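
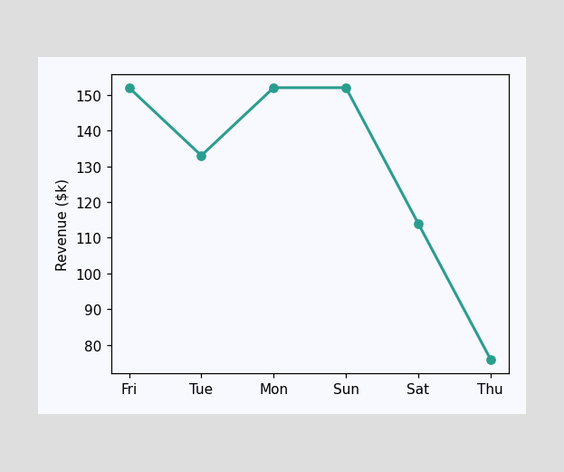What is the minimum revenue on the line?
$76k

The lowest point is at Thu, and reading across to the y-axis gives $76k.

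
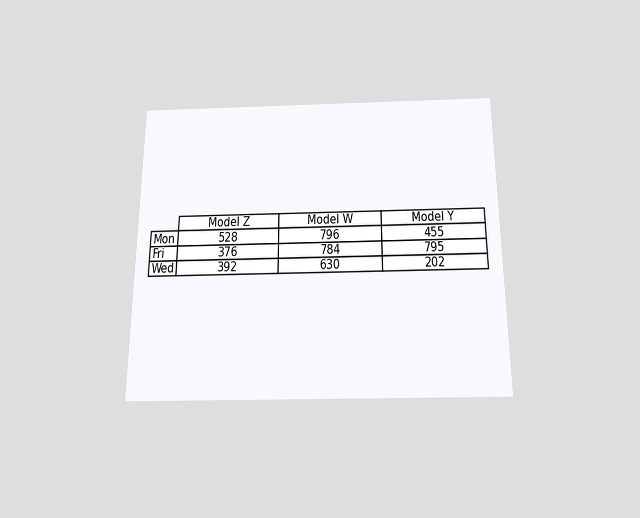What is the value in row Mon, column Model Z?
528

The chart is viewed slightly from below. The (Mon, Model Z) cell reads 528.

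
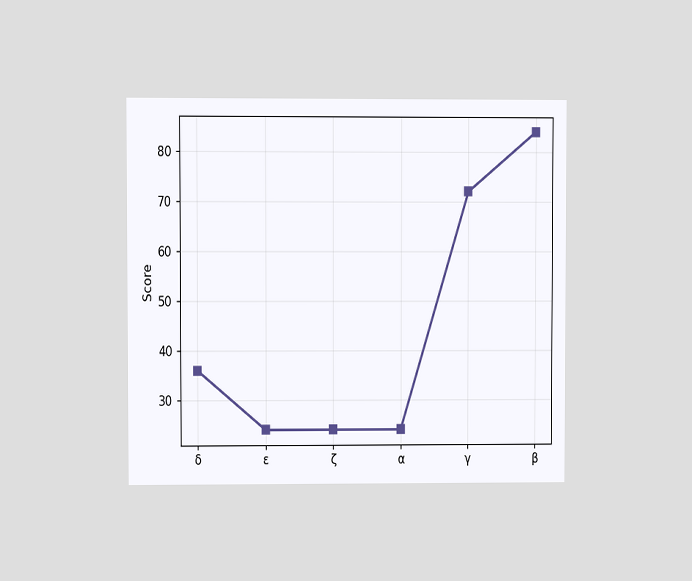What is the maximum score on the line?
The chart is viewed at a slight angle. The highest point is at β, and reading across to the y-axis gives 84.

84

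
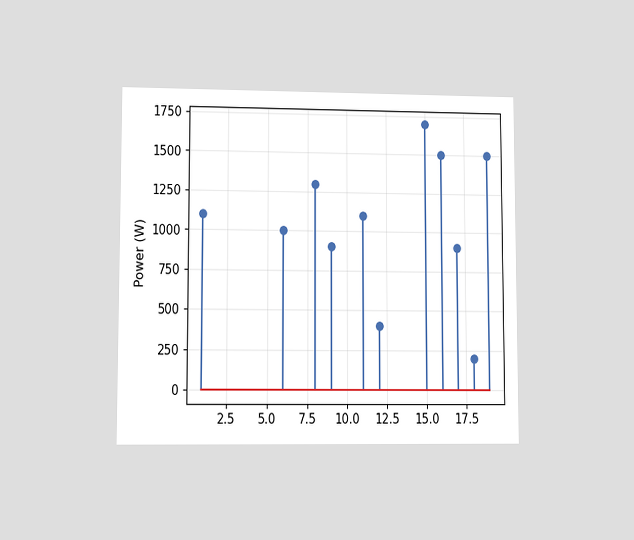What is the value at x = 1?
1100W

The chart is viewed at a slight angle. The stem at x=1 reaches 1100W.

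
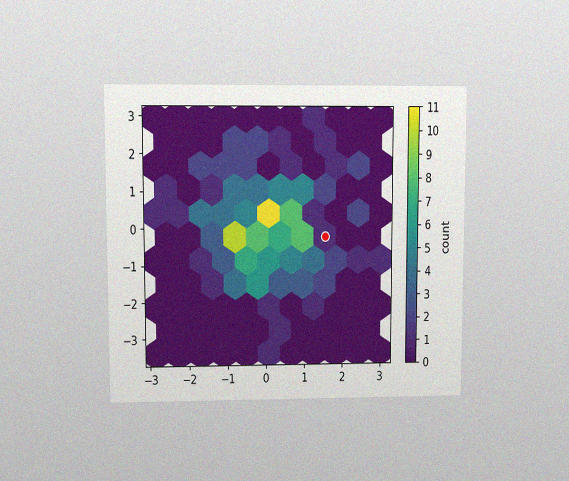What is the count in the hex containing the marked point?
1

The chart is viewed at a slight angle, with some photo noise. The marked hex reads 1 on the colorbar.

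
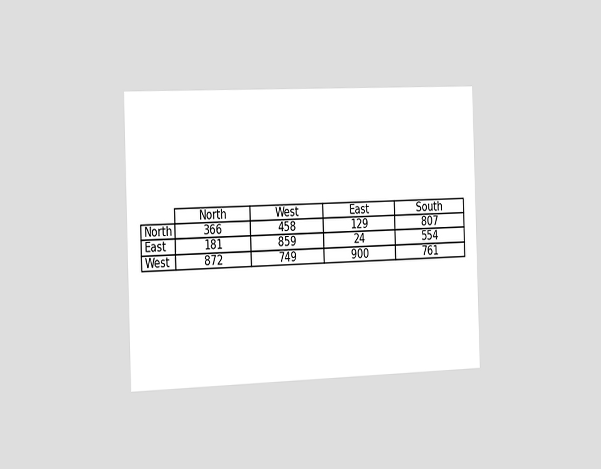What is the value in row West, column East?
900

The chart is viewed slightly from the left. The (West, East) cell reads 900.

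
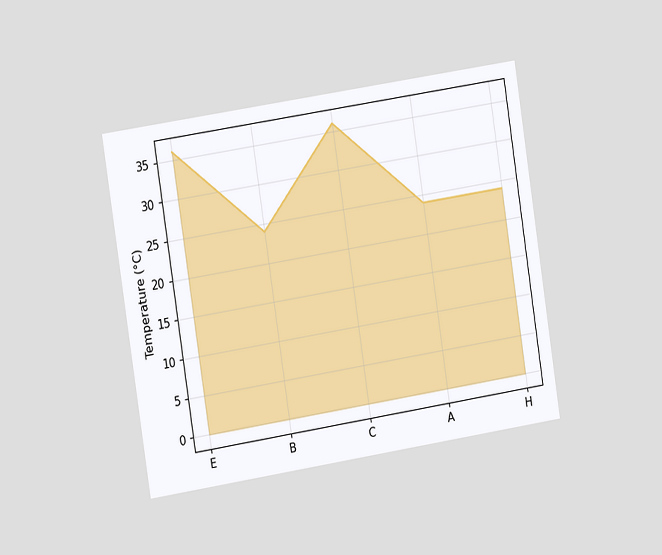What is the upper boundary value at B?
24°C

The chart is tilted about 9° counter-clockwise and viewed slightly from the left. At B the upper boundary is at 24°C.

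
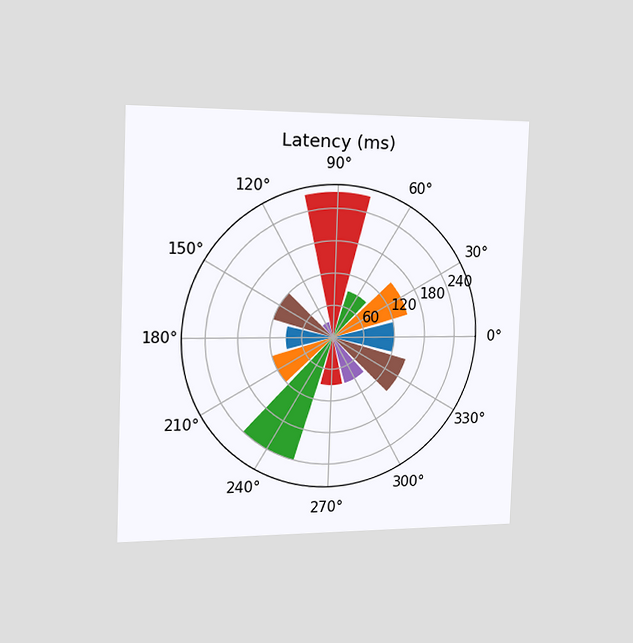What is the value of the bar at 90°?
270ms

The chart is tilted about 2° clockwise and viewed slightly from the left. The bar at 90° reaches 270ms on the radial axis.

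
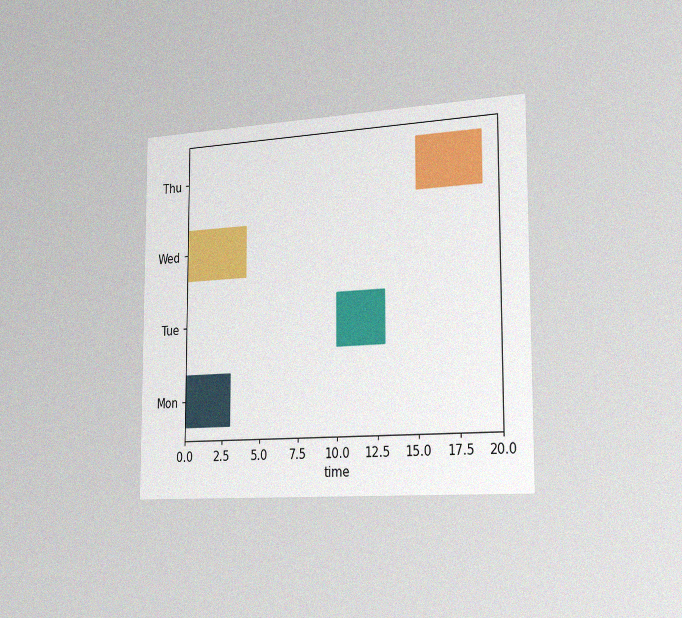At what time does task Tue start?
10

The chart is viewed slightly from the right, with some photo noise. The Tue bar begins at t=10.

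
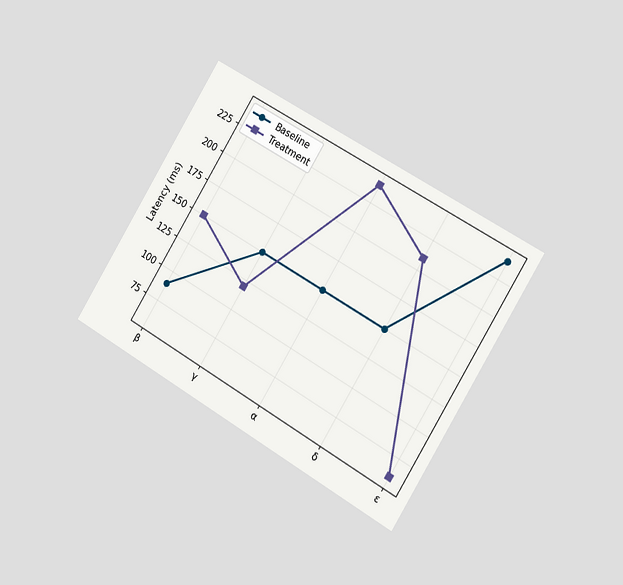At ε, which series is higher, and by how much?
Baseline, by 180ms

The chart is tilted about 31° clockwise and viewed slightly from the right. At ε, Baseline sits above the other line by 180ms.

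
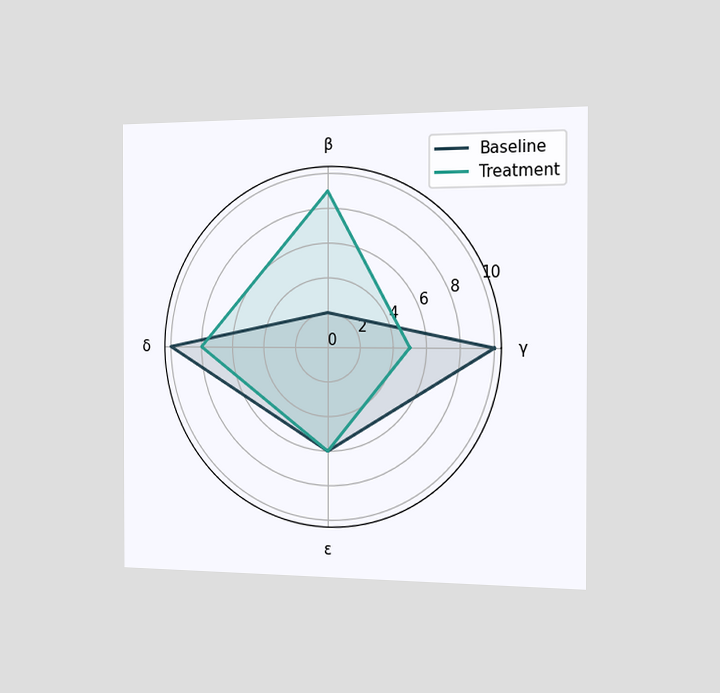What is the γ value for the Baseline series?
The chart is viewed slightly from the right. On the γ axis, Baseline reaches 10.

10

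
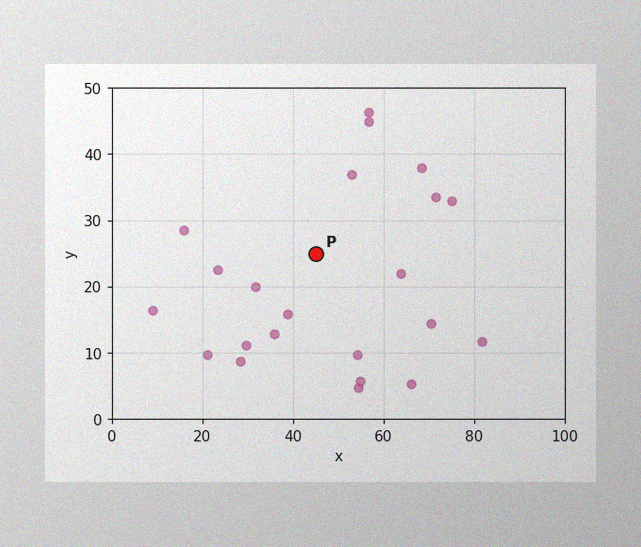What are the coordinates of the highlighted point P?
The image has some photo noise and uneven lighting. Following the gridlines from P to each axis, P sits at (45, 25).

(45, 25)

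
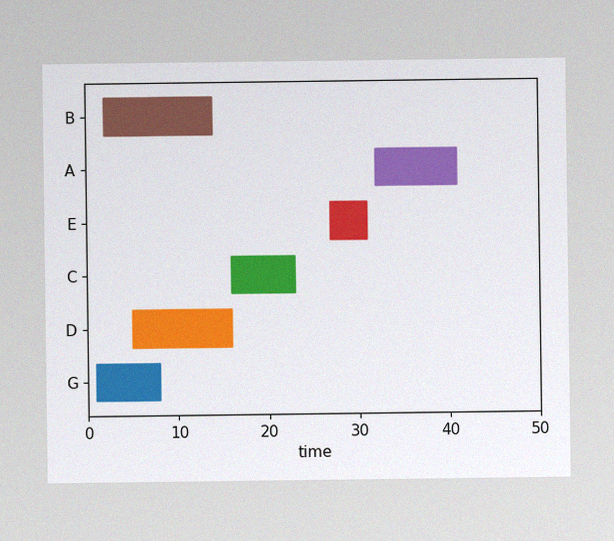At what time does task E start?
27

The image has some photo noise and uneven lighting. The E bar begins at t=27.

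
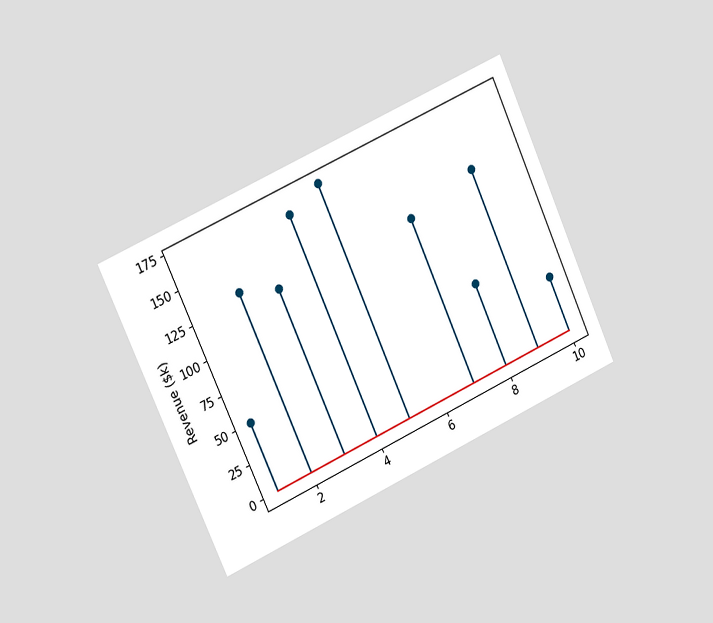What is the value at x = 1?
$50k

The chart is tilted about 24° counter-clockwise and viewed slightly from the left. The stem at x=1 reaches $50k.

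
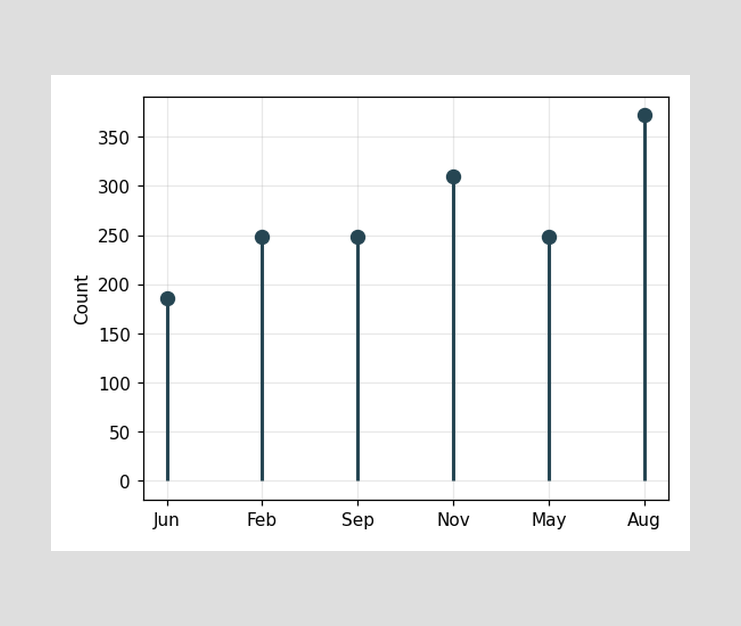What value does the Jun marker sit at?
The Jun marker sits at 186.

186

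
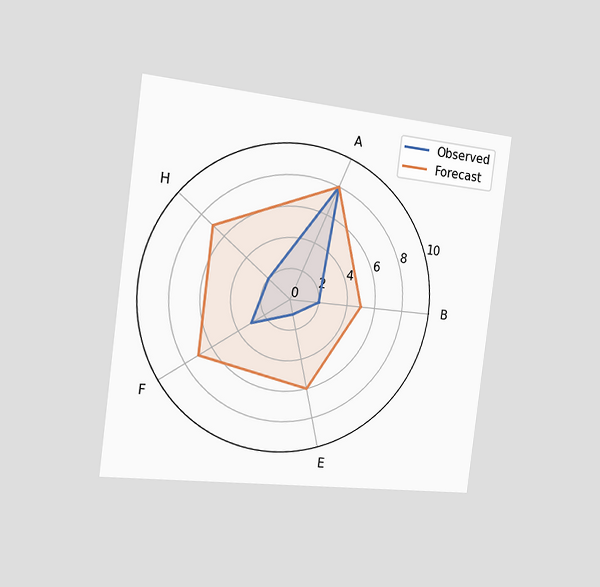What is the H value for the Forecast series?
7

The chart is tilted about 7° clockwise and viewed slightly from the left. On the H axis, Forecast reaches 7.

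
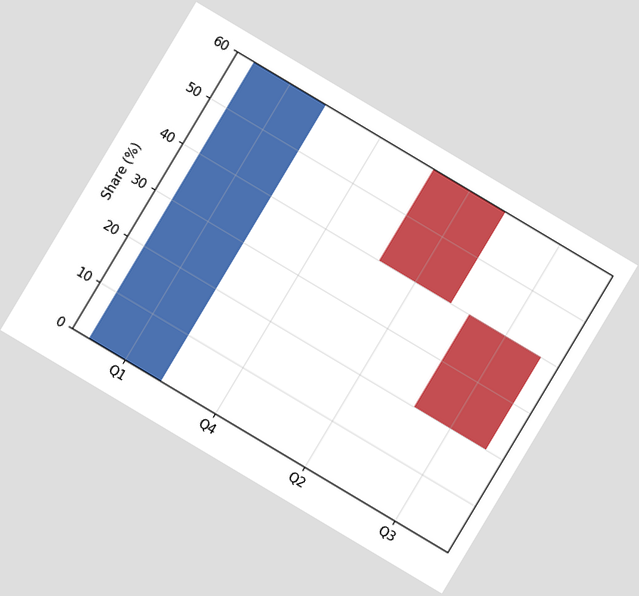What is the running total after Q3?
20%

The chart is tilted about 31° clockwise. After Q3 the running total reaches 20%.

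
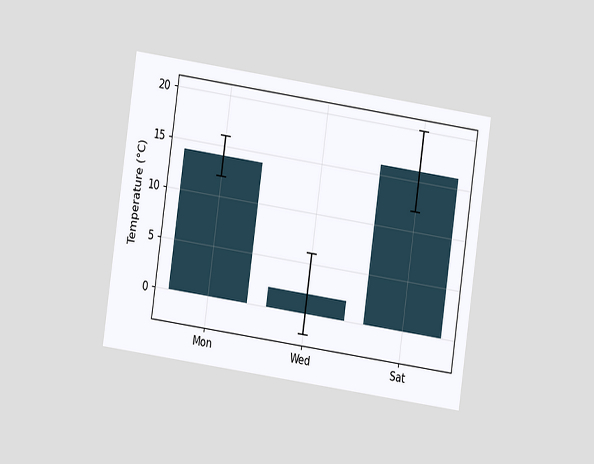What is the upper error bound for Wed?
6°C

The chart is tilted about 8° clockwise and viewed at a slight angle. The Wed bar's upper whisker reaches 6°C.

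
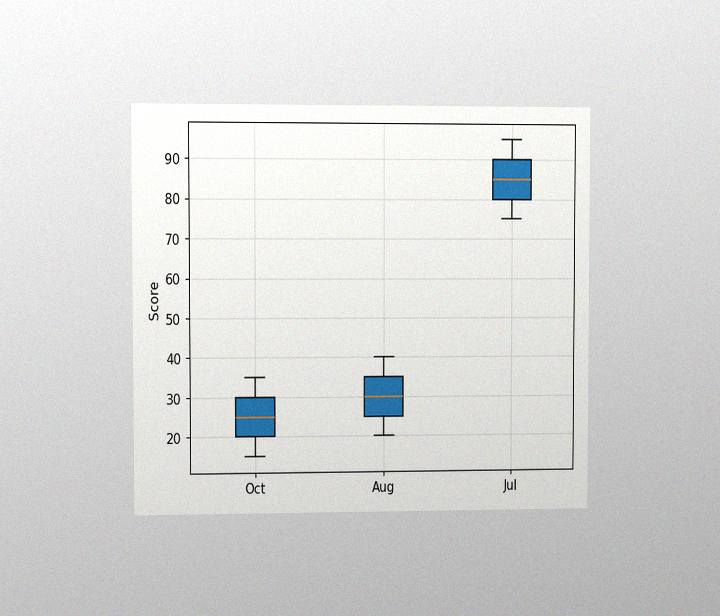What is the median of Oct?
The chart is viewed at a slight angle, with some photo noise. The median line in the Oct box sits at 25.

25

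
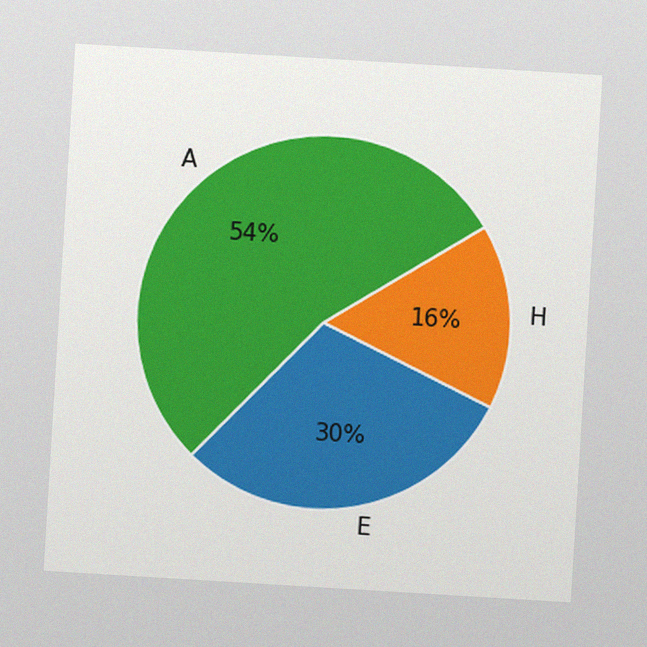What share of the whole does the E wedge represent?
30%

The chart is tilted about 3° clockwise, with some photo noise. The E slice takes up 30% of the pie.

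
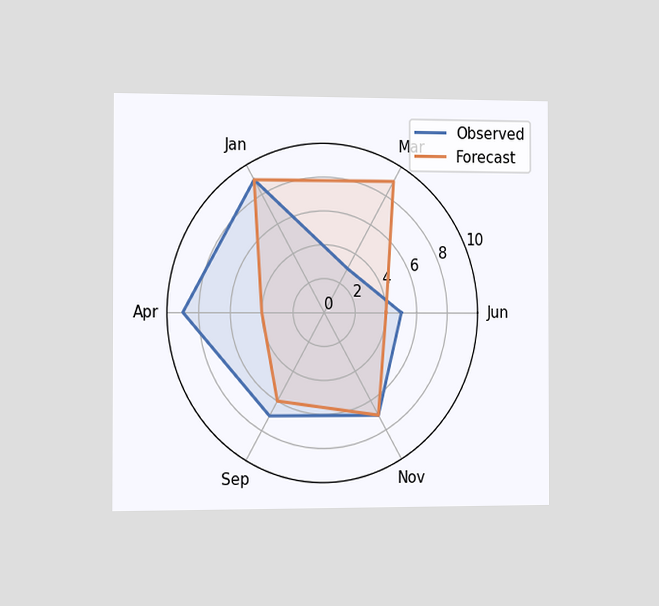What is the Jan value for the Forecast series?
9

The chart is viewed slightly from the left. On the Jan axis, Forecast reaches 9.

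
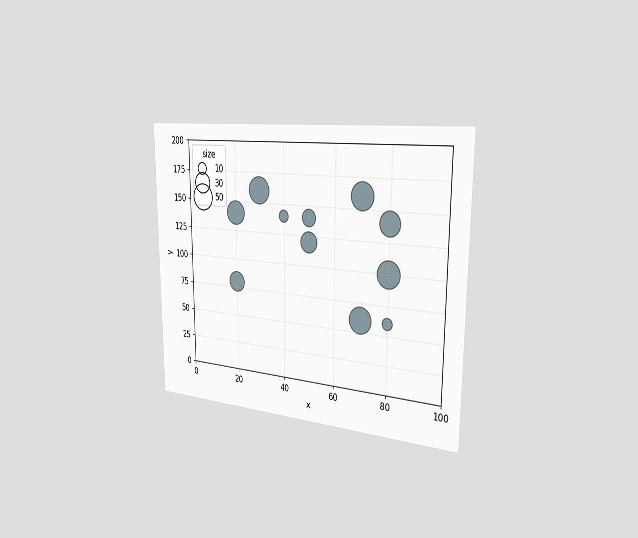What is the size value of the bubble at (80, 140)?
The chart is viewed slightly from the right. Matching the bubble at (80, 140) against the size legend gives 40.

40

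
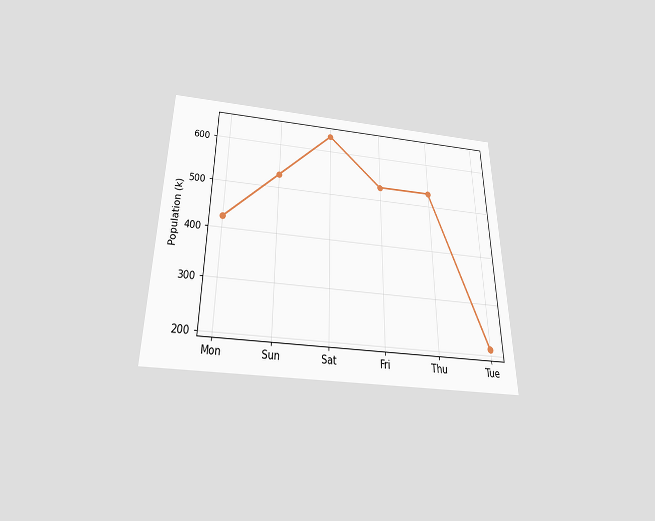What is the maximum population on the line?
636k

The chart is viewed slightly from below. The highest point is at Sat, and reading across to the y-axis gives 636k.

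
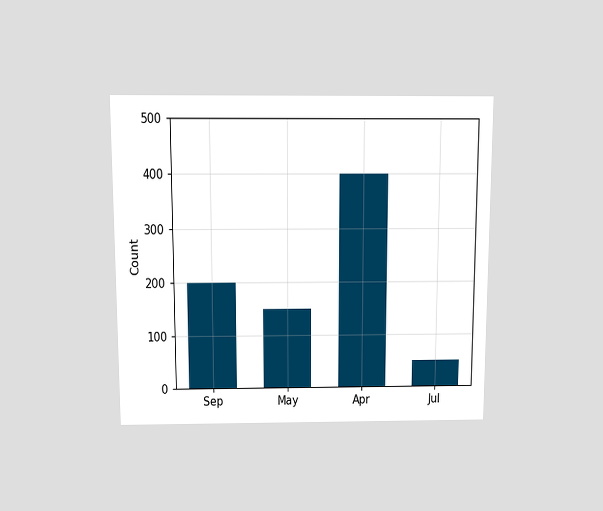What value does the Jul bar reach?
50

The chart is viewed slightly from above. Reading along the chart's y-axis, the Jul bar reaches 50.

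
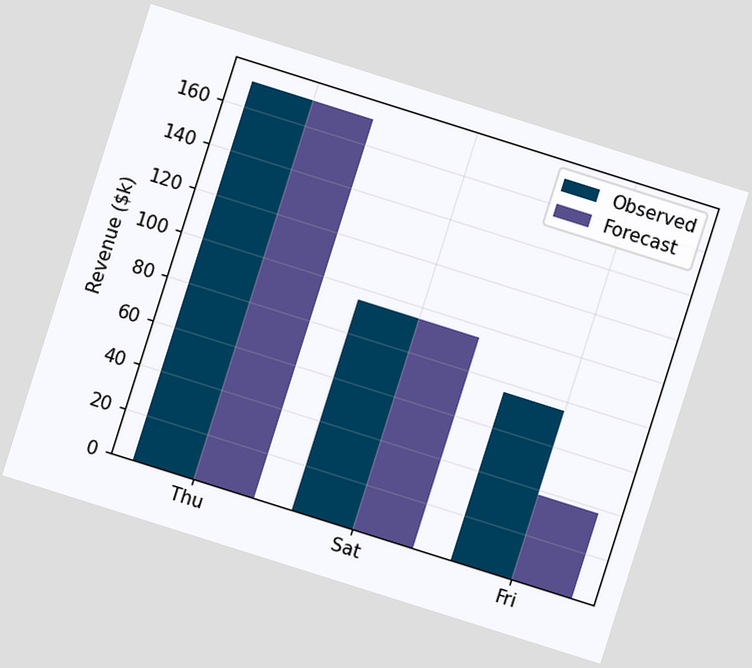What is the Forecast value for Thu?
$171k

The chart is tilted about 18° clockwise. The Forecast bar at Thu reaches $171k on the y-axis.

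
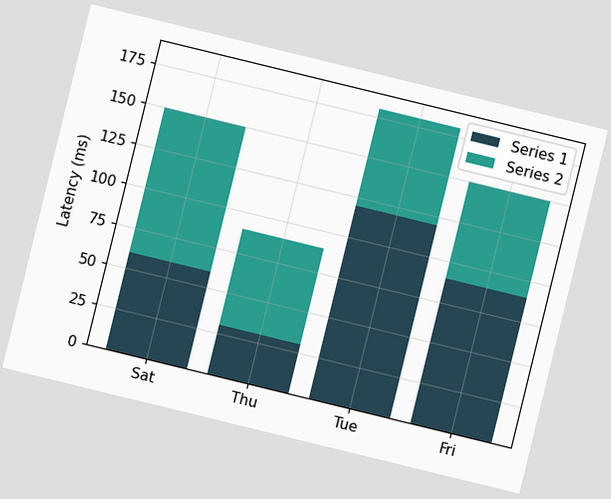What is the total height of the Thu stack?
90ms

The chart is tilted about 14° clockwise. The Thu stack's top reaches 90ms on the y-axis.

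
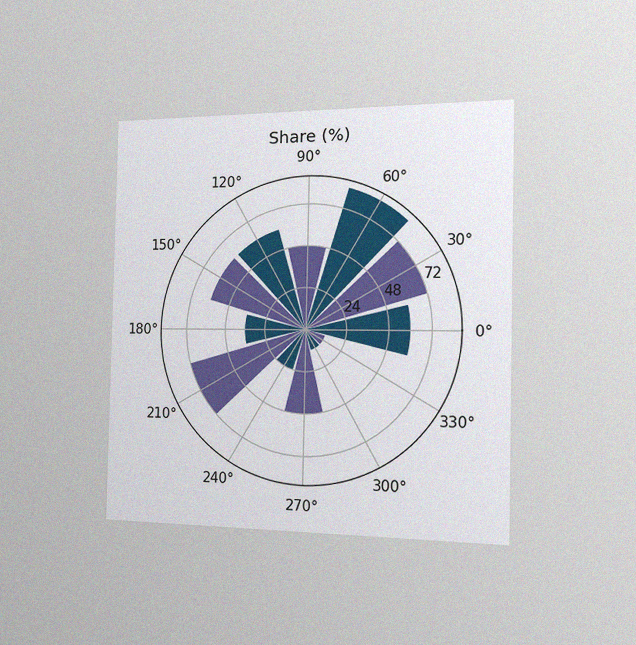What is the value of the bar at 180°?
The chart is viewed slightly from the right, with some photo noise. The bar at 180° reaches 36% on the radial axis.

36%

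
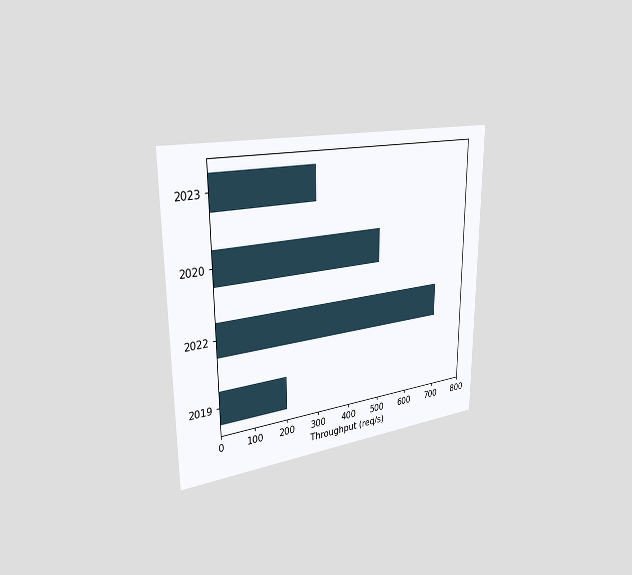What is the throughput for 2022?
The chart is viewed slightly from the left. Reading along the chart's x-axis, the 2022 bar reaches 700req/s.

700req/s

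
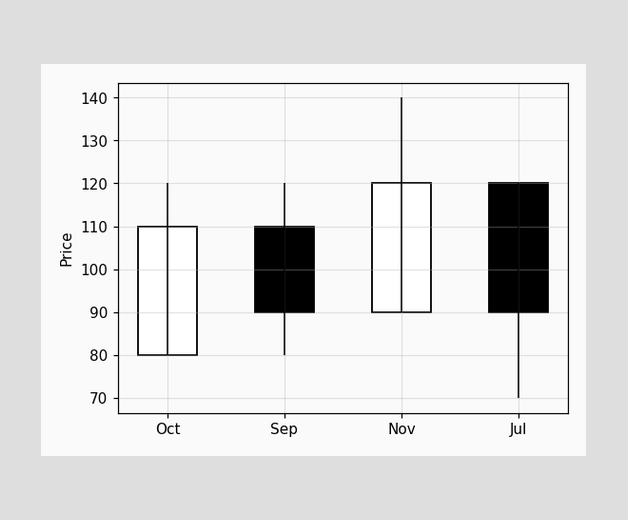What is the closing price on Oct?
110

The Oct candle closes at 110.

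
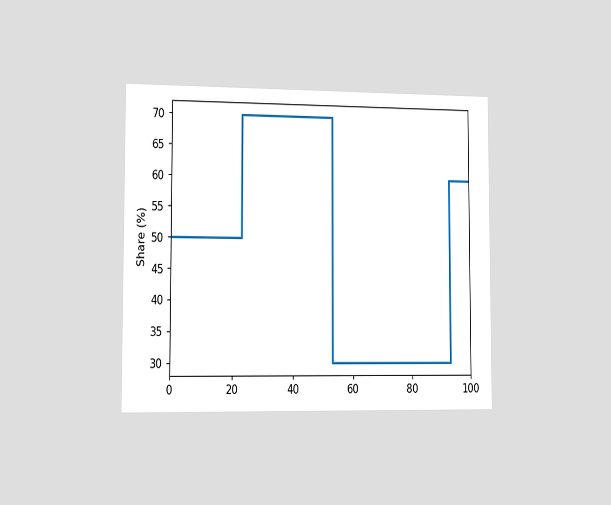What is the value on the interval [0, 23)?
50%

The chart is viewed slightly from the left. On [0, 23) the step sits at 50%.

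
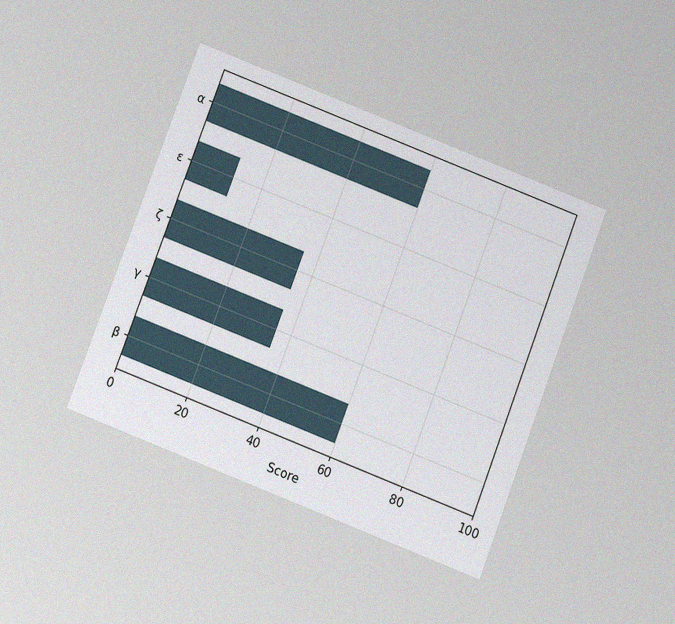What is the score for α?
The chart is tilted about 21° clockwise and viewed slightly from below, with some photo noise. Reading along the chart's x-axis, the α bar reaches 60.

60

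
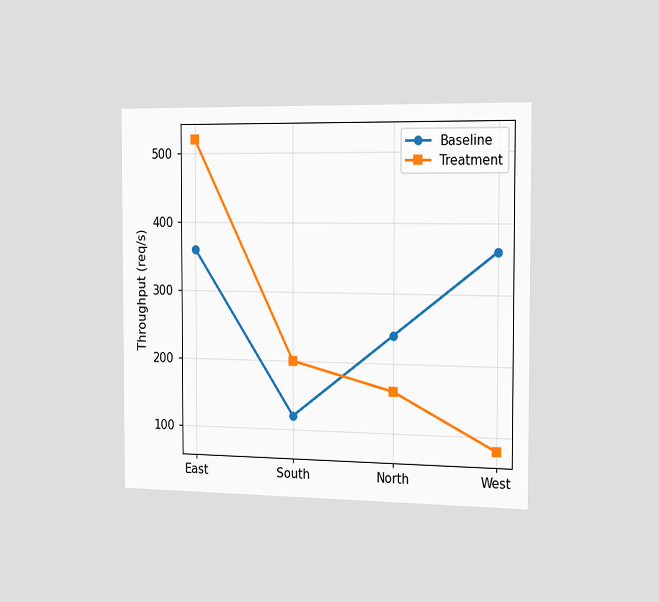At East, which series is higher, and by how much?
Treatment, by 160req/s

The chart is viewed slightly from the right. At East, Treatment sits above the other line by 160req/s.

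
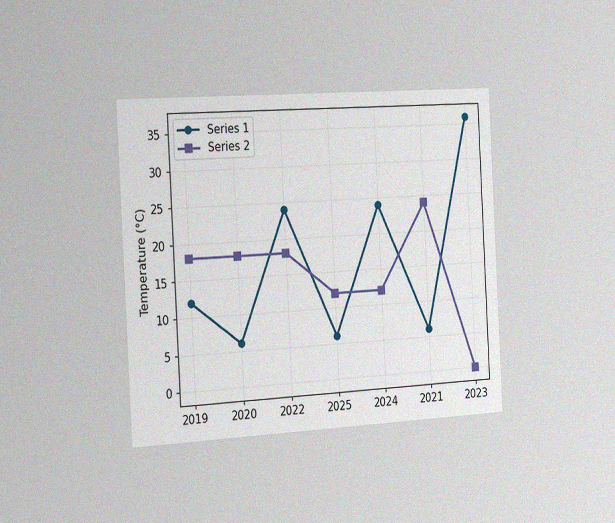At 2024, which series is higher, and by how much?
The chart is tilted about 3° counter-clockwise and viewed slightly from the left, with some photo noise. At 2024, Series 1 sits above the other line by 12°C.

Series 1, by 12°C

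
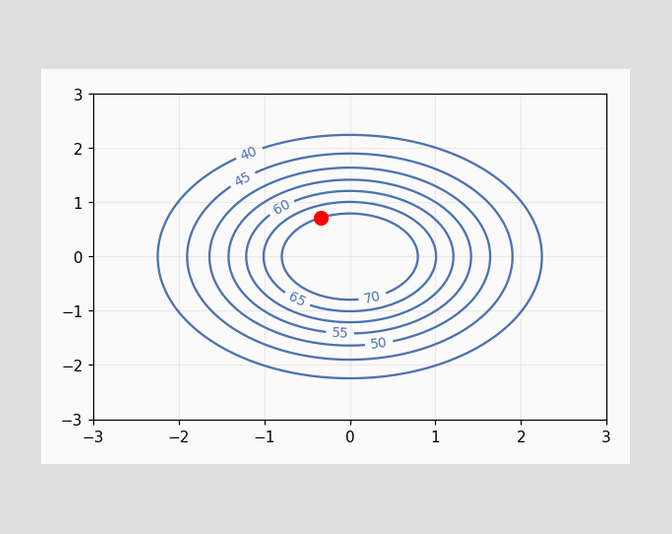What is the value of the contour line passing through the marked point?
70

The marked point sits on the contour labelled 70.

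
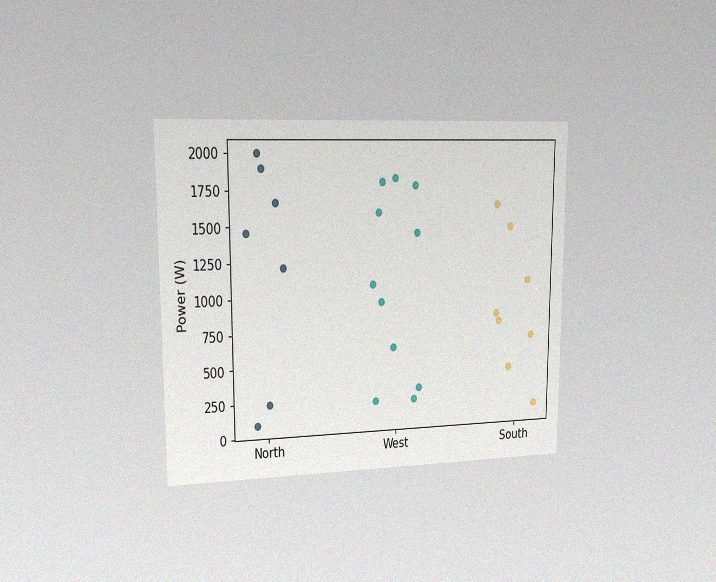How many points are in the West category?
11

The chart is viewed slightly from the left, with some photo noise. Counting the markers in the West column gives 11.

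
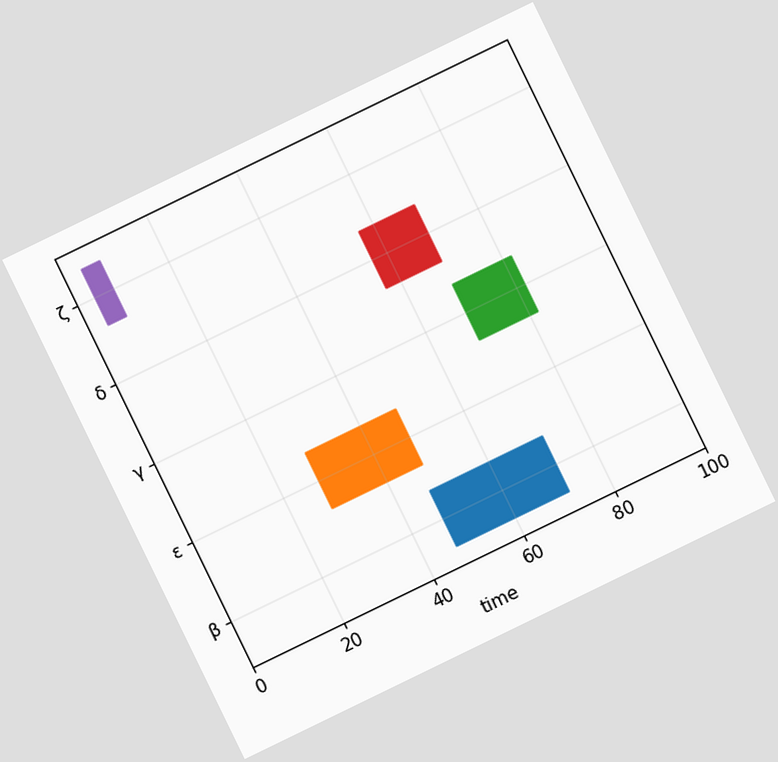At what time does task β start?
47

The chart is tilted about 26° counter-clockwise. The β bar begins at t=47.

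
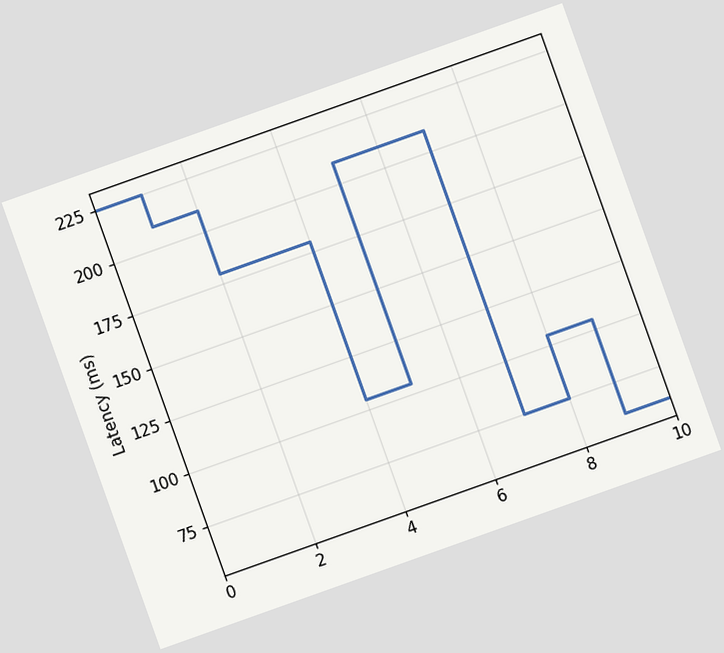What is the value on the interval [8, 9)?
105ms

The chart is tilted about 20° counter-clockwise. On [8, 9) the step sits at 105ms.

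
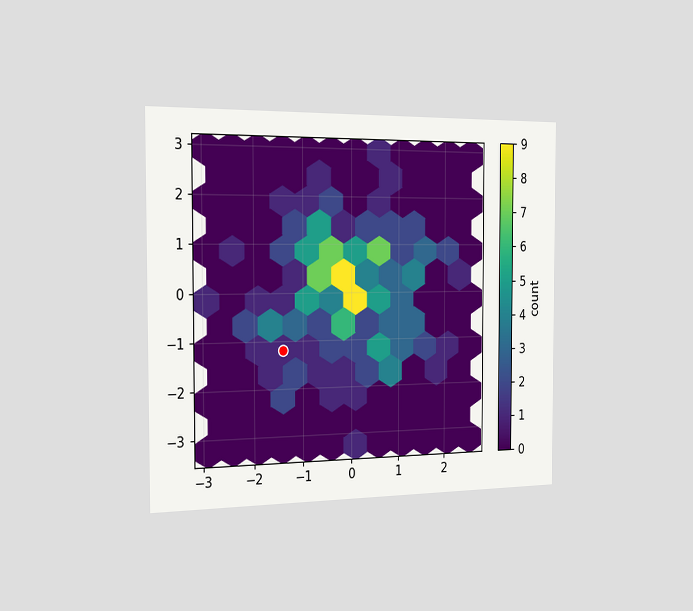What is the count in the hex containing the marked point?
The chart is viewed slightly from the left. The marked hex reads 1 on the colorbar.

1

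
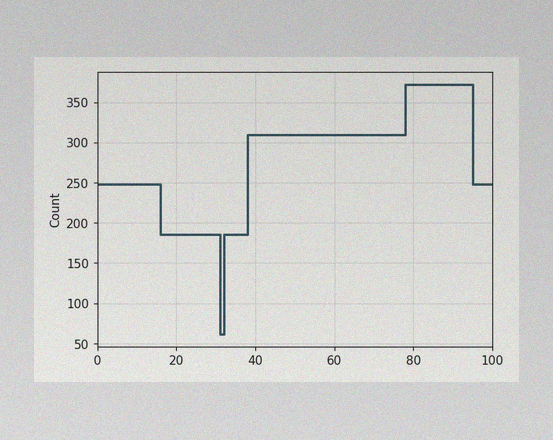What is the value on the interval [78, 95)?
372

The image has some photo noise and uneven lighting. On [78, 95) the step sits at 372.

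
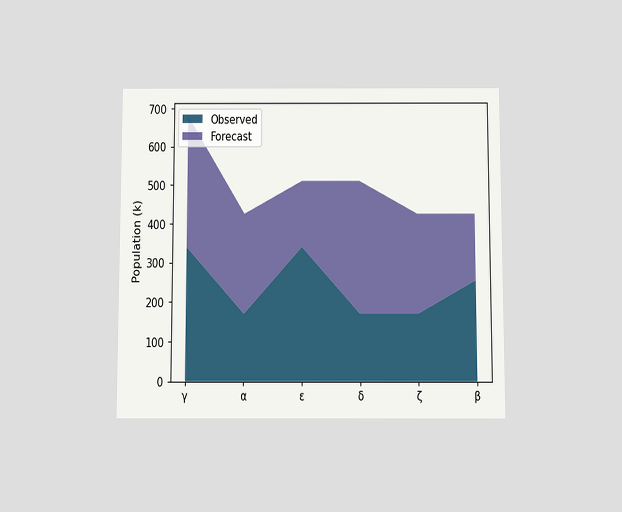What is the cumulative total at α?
425k

The chart is viewed slightly from below. The stacked total at α reaches 425k.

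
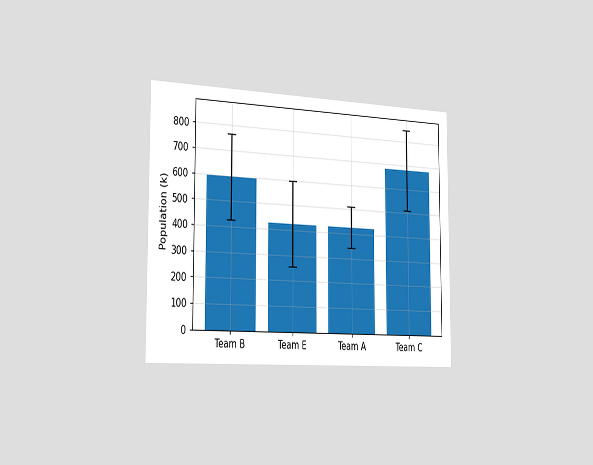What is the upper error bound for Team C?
The chart is viewed slightly from the left. The Team C bar's upper whisker reaches 850k.

850k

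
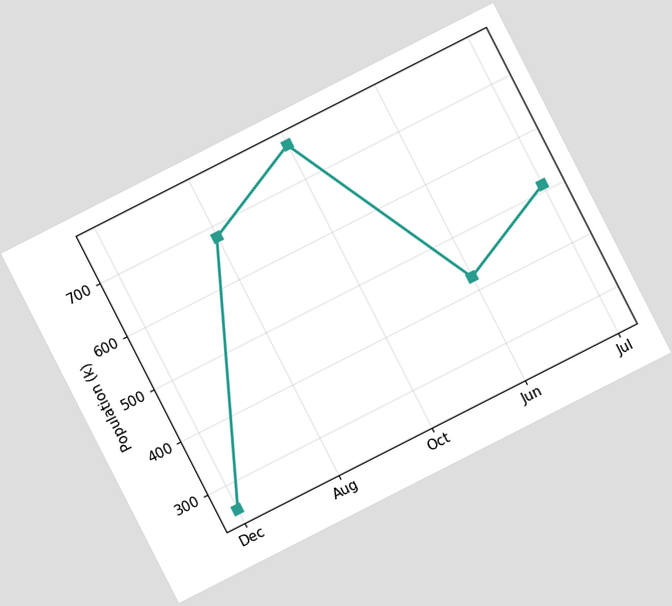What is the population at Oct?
The chart is tilted about 27° counter-clockwise. At Oct, the line is at 765k.

765k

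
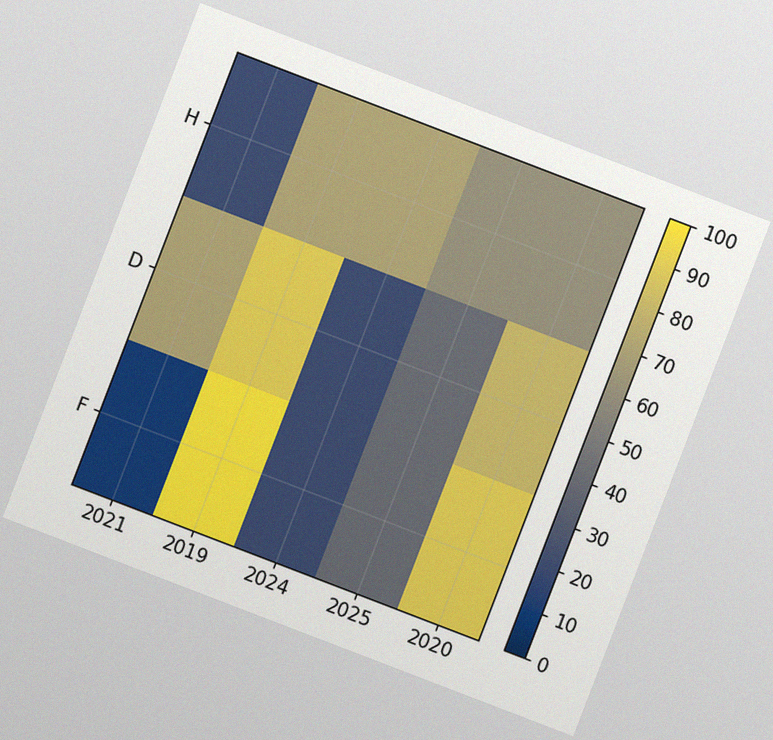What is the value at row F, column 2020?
The chart is tilted about 21° clockwise, with some photo noise. Matching cell (F, 2020) against the colorbar gives 90.

90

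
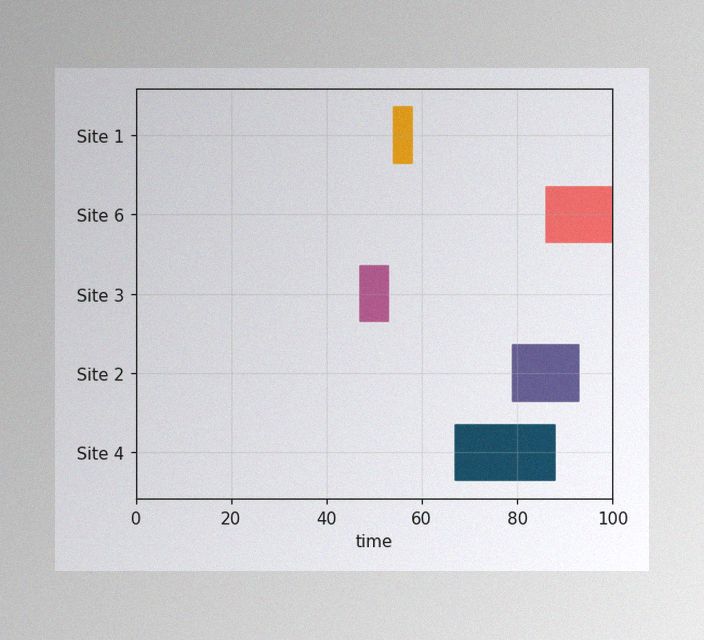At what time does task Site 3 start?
The image has some photo noise and uneven lighting. The Site 3 bar begins at t=47.

47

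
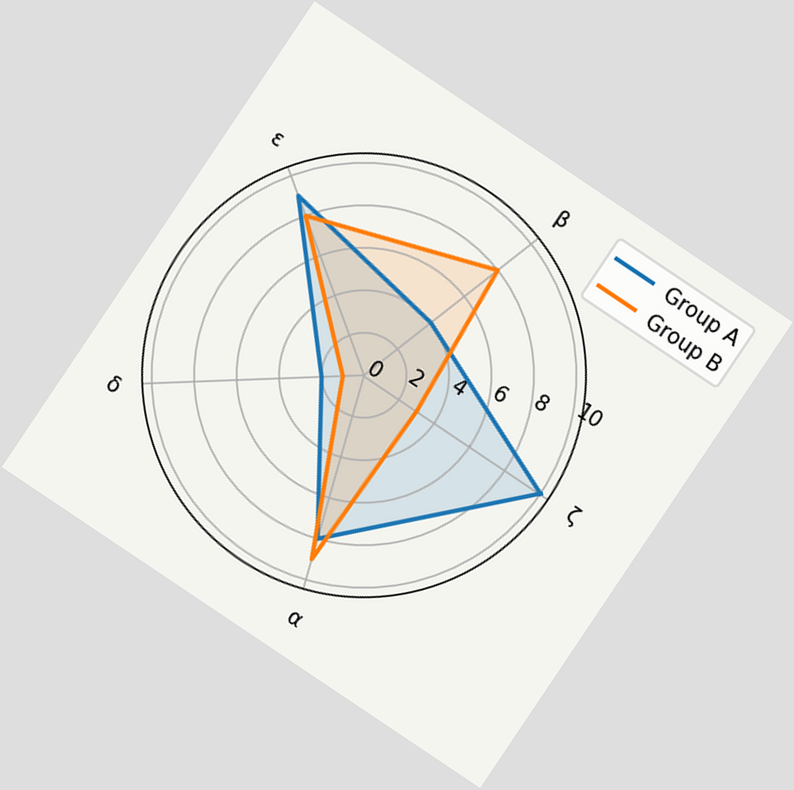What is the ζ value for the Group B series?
The chart is tilted about 34° clockwise. On the ζ axis, Group B reaches 3.

3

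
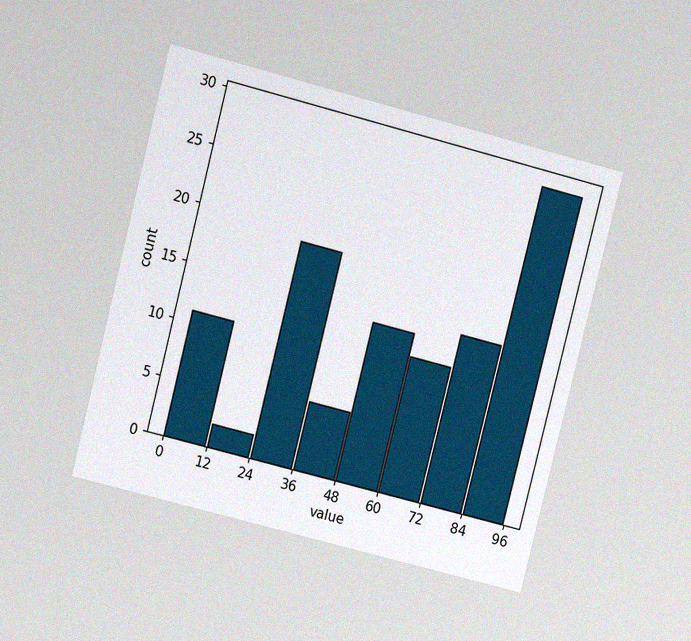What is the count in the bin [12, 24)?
The chart is tilted about 14° clockwise and viewed at a slight angle, with some photo noise. The [12, 24) bin has height 2.

2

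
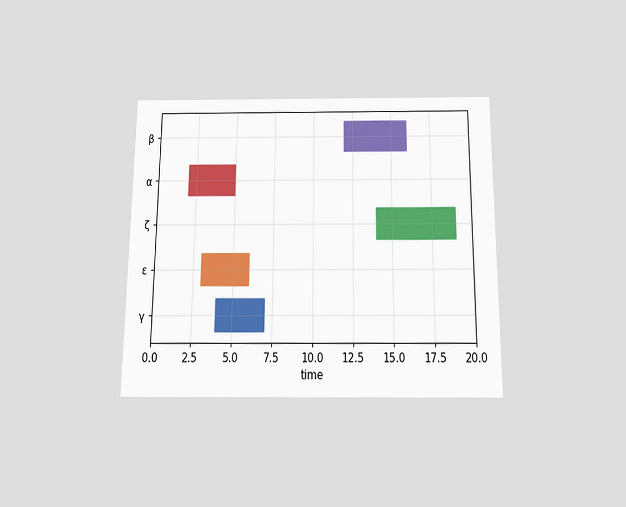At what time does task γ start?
The chart is viewed slightly from below. The γ bar begins at t=4.

4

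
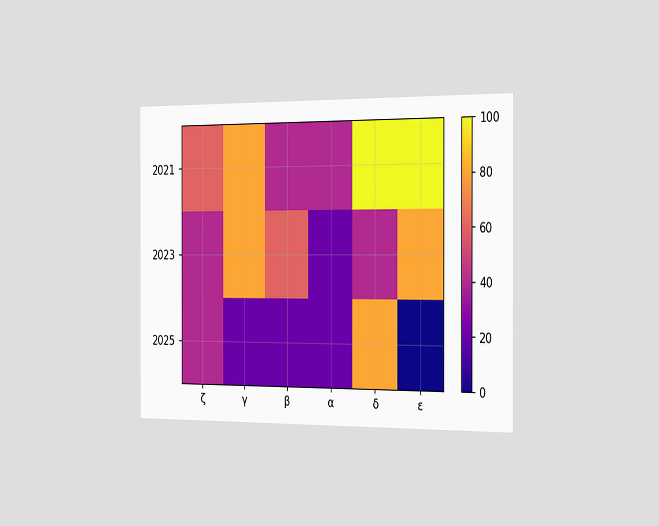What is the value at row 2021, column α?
The chart is viewed slightly from the right. Matching cell (2021, α) against the colorbar gives 40.

40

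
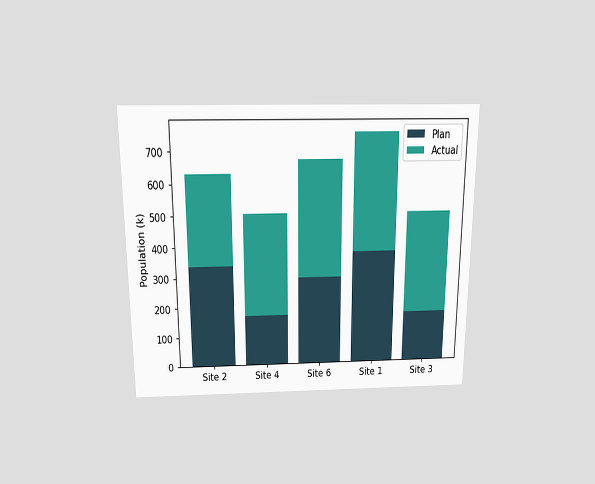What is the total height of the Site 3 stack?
504k

The chart is viewed slightly from above. The Site 3 stack's top reaches 504k on the y-axis.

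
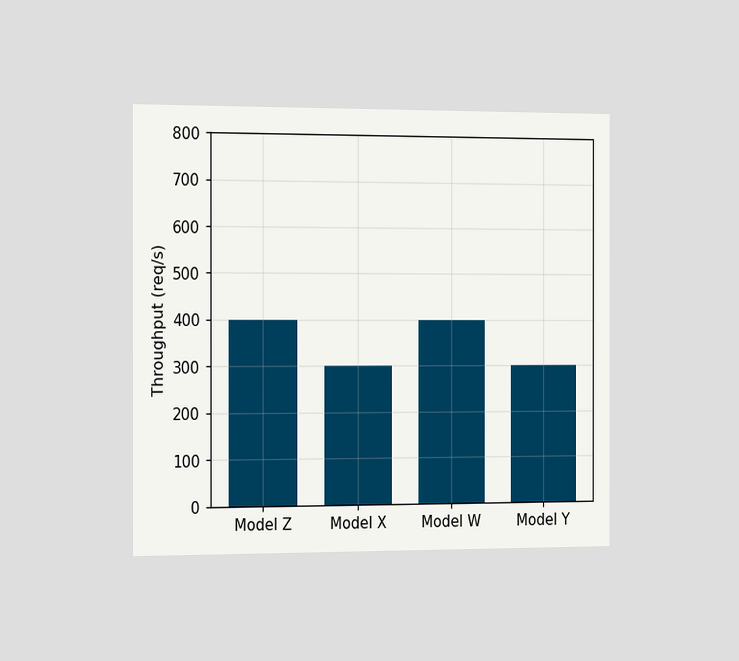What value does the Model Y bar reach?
300req/s

The chart is viewed slightly from the left. Reading along the chart's y-axis, the Model Y bar reaches 300req/s.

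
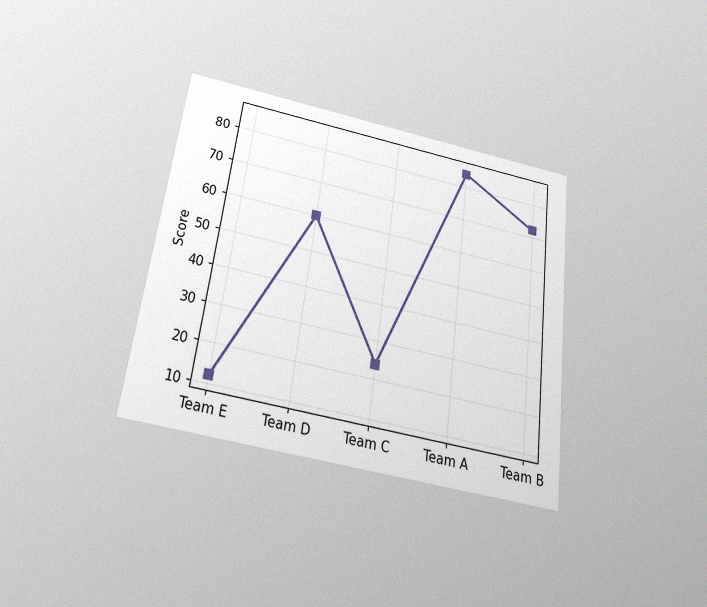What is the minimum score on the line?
The chart is tilted about 7° clockwise and viewed slightly from below, with some photo noise. The lowest point is at Team E, and reading across to the y-axis gives 12.

12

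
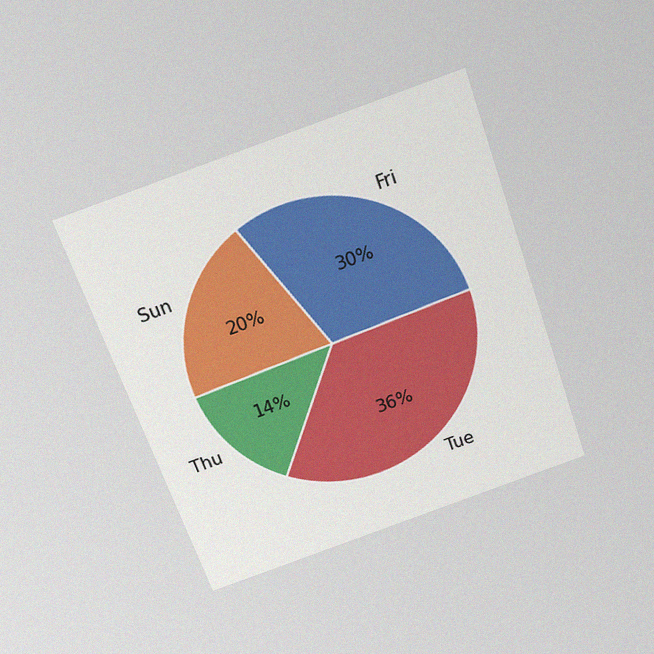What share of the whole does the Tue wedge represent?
The chart is tilted about 20° counter-clockwise and viewed slightly from above, with some photo noise. The Tue slice takes up 36% of the pie.

36%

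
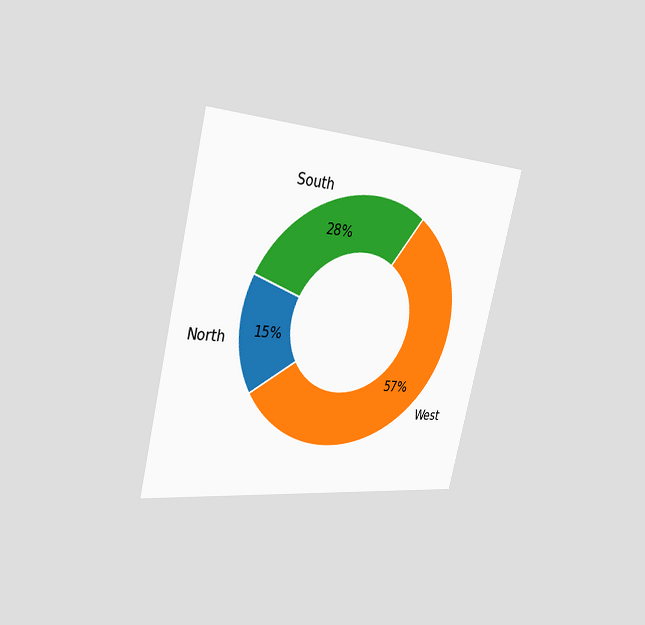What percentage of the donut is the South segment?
The chart is tilted about 14° clockwise and viewed slightly from the left. The South segment takes up 28% of the ring.

28%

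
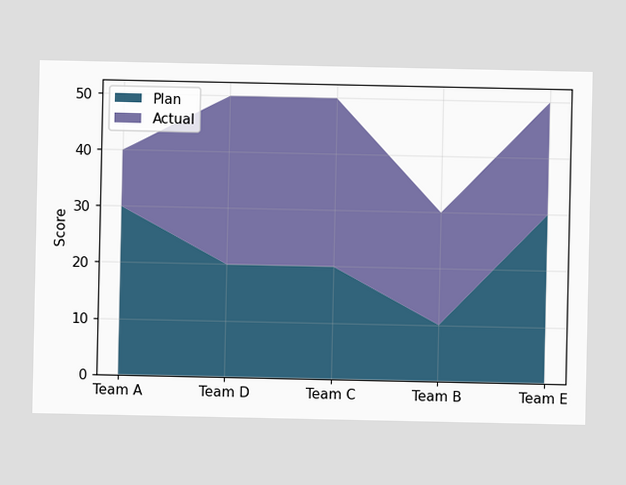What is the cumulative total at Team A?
40

The stacked total at Team A reaches 40.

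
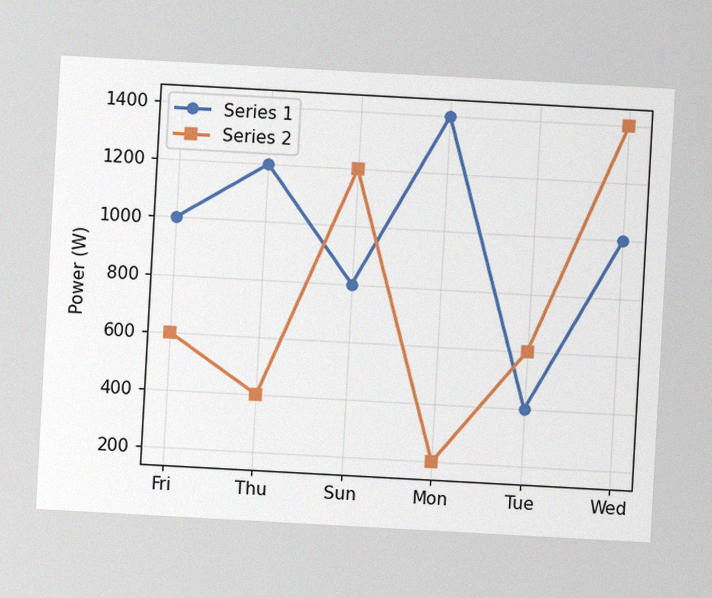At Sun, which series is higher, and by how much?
Series 2, by 400W

The chart is tilted about 3° clockwise, with some photo noise. At Sun, Series 2 sits above the other line by 400W.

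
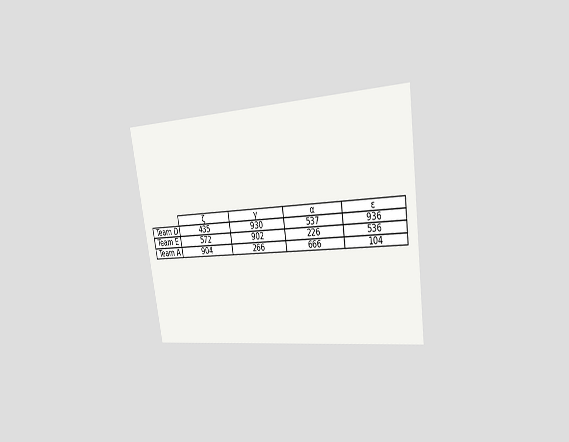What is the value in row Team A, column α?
The chart is tilted about 8° counter-clockwise and viewed slightly from the right. The (Team A, α) cell reads 666.

666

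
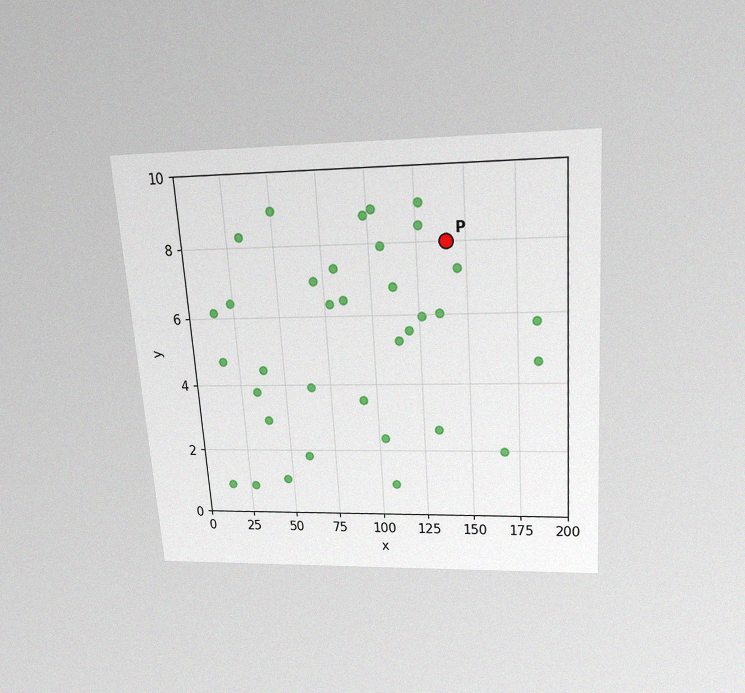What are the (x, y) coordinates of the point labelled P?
(140, 8)

The chart is tilted about 4° counter-clockwise and viewed slightly from above, with some photo noise. Following the gridlines from P to each axis, P sits at (140, 8).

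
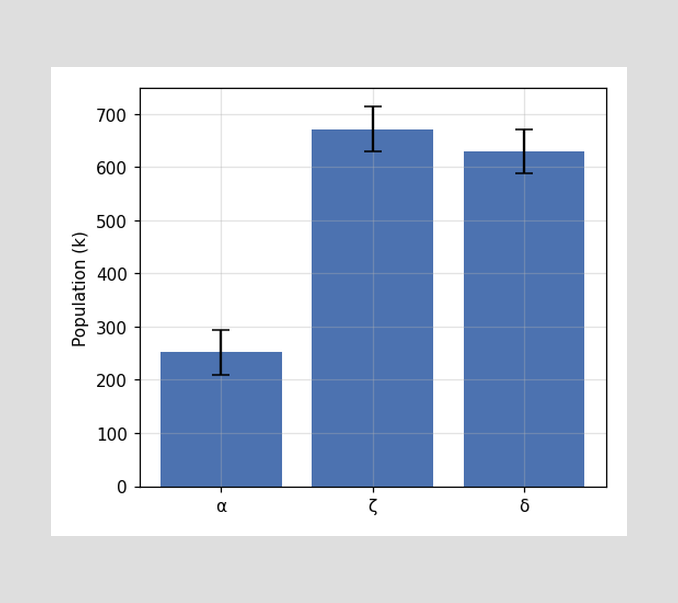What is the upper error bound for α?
294k

The α bar's upper whisker reaches 294k.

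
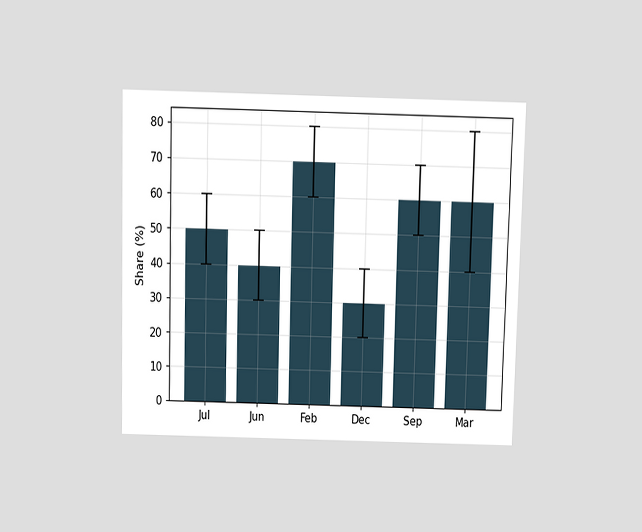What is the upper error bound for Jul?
The chart is viewed slightly from above. The Jul bar's upper whisker reaches 60%.

60%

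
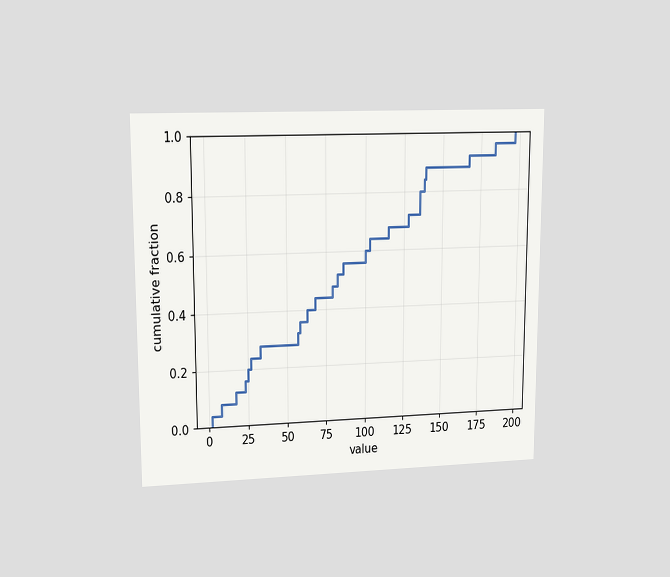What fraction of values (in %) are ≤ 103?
The chart is viewed at a slight angle. At x=103 the ECDF step is at 64%.

64%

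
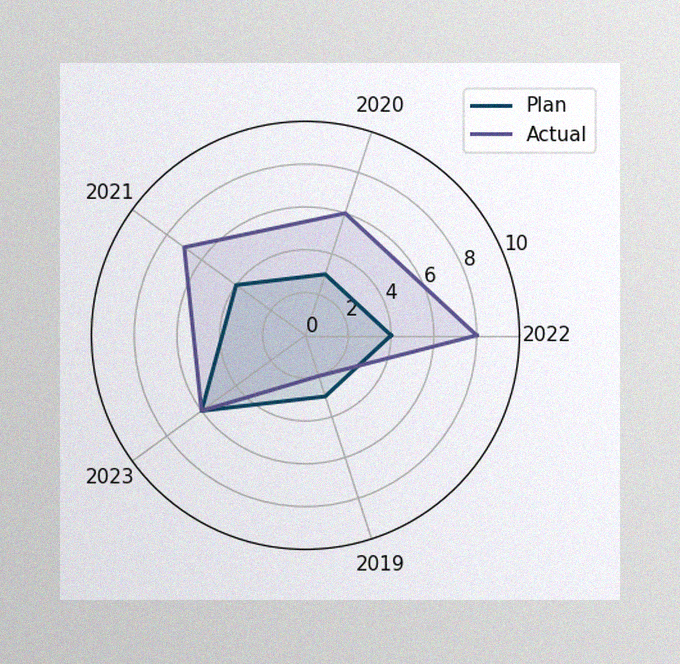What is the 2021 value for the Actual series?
The image has some photo noise and uneven lighting. On the 2021 axis, Actual reaches 7.

7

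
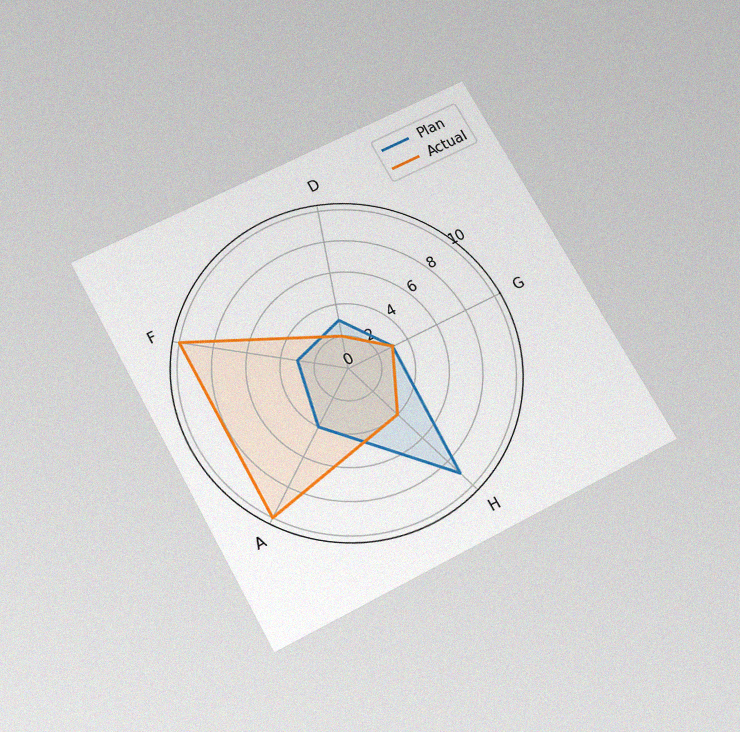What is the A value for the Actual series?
10

The chart is tilted about 29° counter-clockwise and viewed slightly from below, with some photo noise. On the A axis, Actual reaches 10.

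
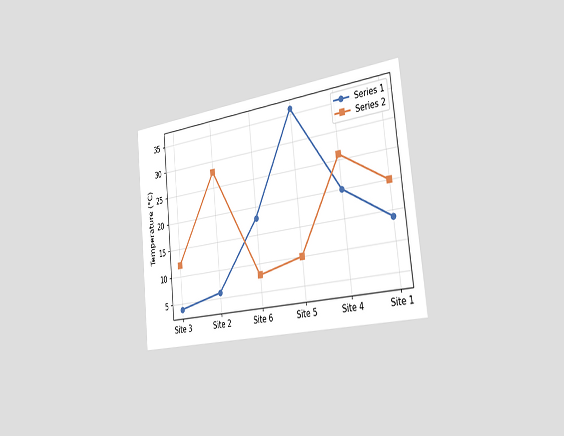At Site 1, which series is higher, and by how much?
The chart is tilted about 6° counter-clockwise and viewed slightly from the right. At Site 1, Series 2 sits above the other line by 6°C.

Series 2, by 6°C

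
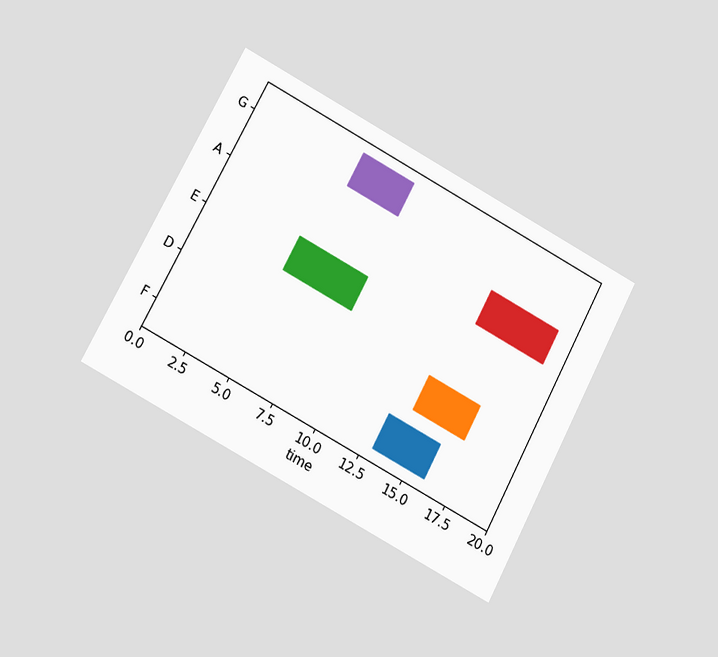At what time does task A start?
The chart is tilted about 28° clockwise and viewed at a slight angle. The A bar begins at t=15.

15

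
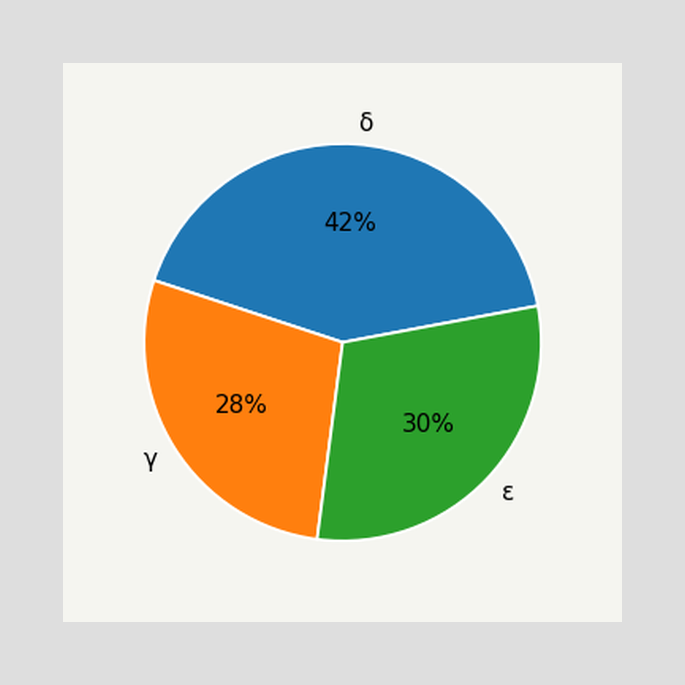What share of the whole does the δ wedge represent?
42%

The δ slice takes up 42% of the pie.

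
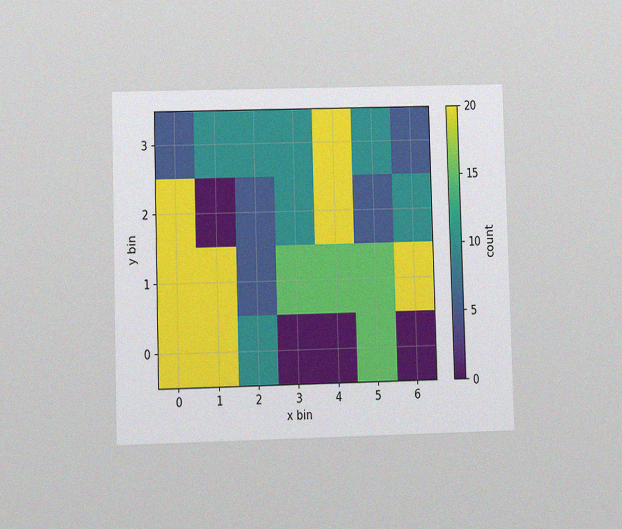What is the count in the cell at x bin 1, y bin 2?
The chart is viewed at a slight angle, with some photo noise. Matching the cell (1, 2) against the colorbar gives 0.

0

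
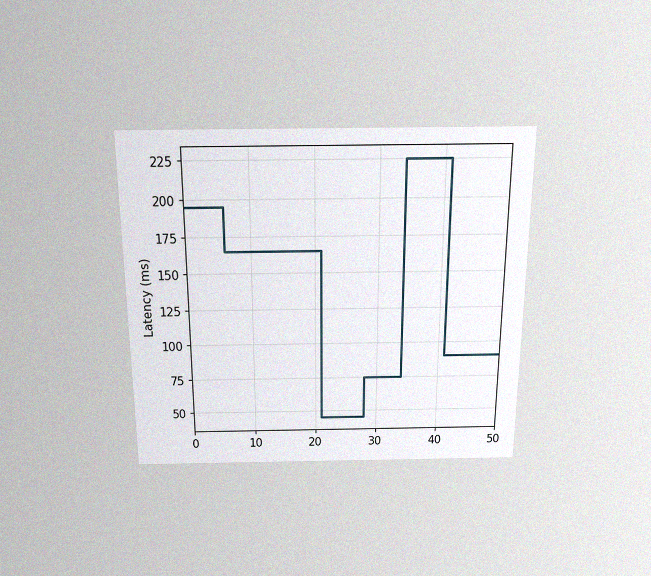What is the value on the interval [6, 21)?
The chart is viewed slightly from above, with some photo noise. On [6, 21) the step sits at 165ms.

165ms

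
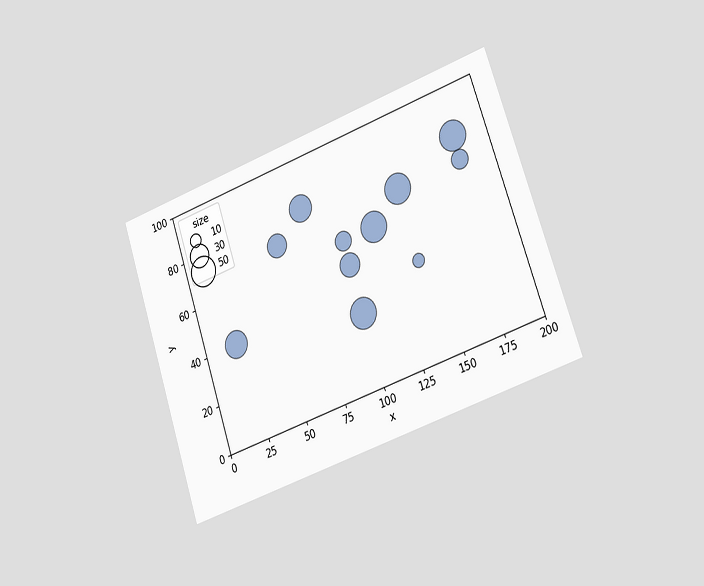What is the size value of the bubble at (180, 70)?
20

The chart is tilted about 19° counter-clockwise and viewed slightly from the right. Matching the bubble at (180, 70) against the size legend gives 20.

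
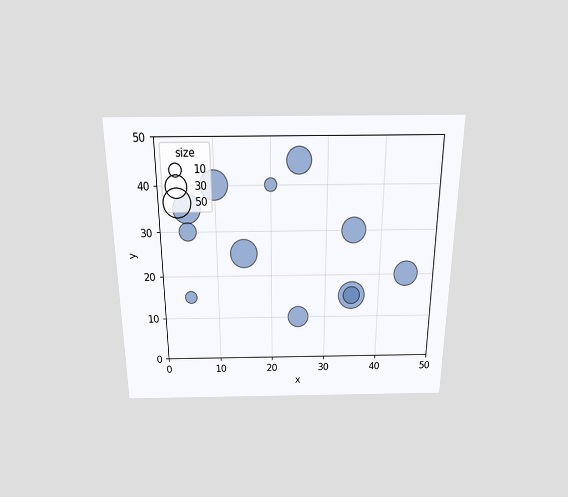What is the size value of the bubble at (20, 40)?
10

The chart is viewed slightly from above. Matching the bubble at (20, 40) against the size legend gives 10.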